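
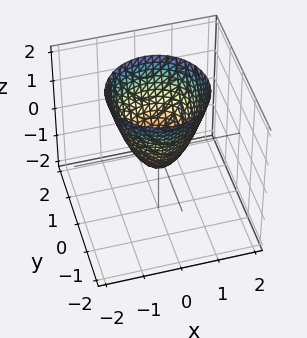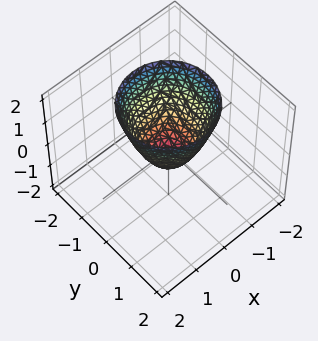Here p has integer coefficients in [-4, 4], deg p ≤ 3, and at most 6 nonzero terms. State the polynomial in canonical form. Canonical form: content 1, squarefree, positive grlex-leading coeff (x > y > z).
1. deg p = 2.
2. Symmetries: every cross-section ⟂ z is a circle, so x, y appear only via x² + y².
3. Reading off the gridlines: a circular section at z = 1 has radius exactly 1.
4. Fitting integer coefficients to these (and the overall shape) gives p.

3*x^2 + 3*y^2 - 2*z - 1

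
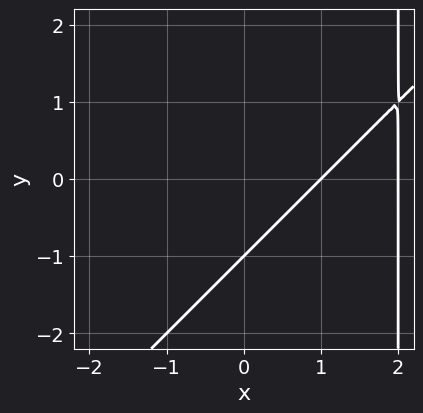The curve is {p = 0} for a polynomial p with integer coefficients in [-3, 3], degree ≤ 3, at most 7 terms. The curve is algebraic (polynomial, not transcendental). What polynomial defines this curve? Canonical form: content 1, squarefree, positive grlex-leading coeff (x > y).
x^2 - x*y - 3*x + 2*y + 2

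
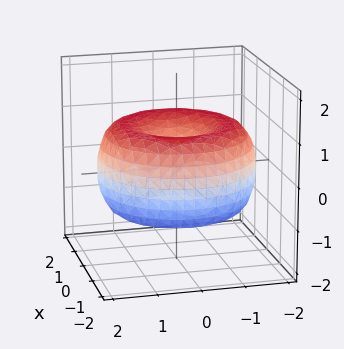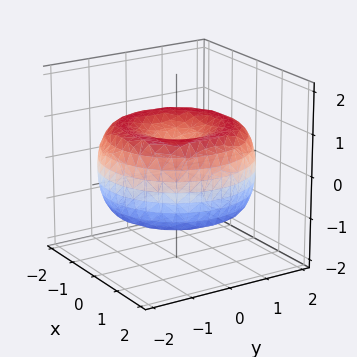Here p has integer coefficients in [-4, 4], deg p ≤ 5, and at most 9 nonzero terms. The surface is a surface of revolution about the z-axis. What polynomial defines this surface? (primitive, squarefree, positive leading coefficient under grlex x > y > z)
First, degree: the shape is more complex than any degree-3 surface, so deg p = 4.
Then, symmetry: the surface is invariant under rotation about z: p = q(x² + y², z).
Then, from the visible intercepts: a circular section at z = 0 has radius between 1 and 2.
Finally, together with the visible shape, these determine p as stated.

x^4 + 2*x^2*y^2 + y^4 - 3*x^2 - 3*y^2 + 3*z^2 - 1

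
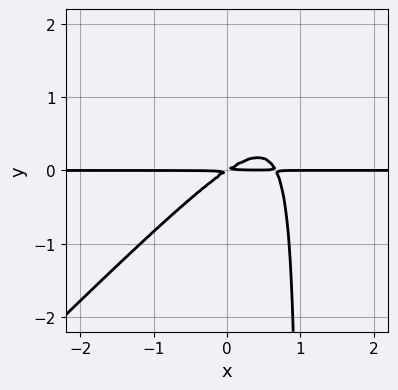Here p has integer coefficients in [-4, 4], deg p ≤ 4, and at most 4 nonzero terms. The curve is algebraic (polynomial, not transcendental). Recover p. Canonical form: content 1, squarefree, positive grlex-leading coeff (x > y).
The degree is 3 — a generic line meets the curve in up to 3 points.
Checking where it meets the axes: the visible x-axis segment lies entirely on the curve.
Together with the visible shape, these determine p as stated.

3*x^2*y - 3*x*y^2 - 2*x*y + 3*y^2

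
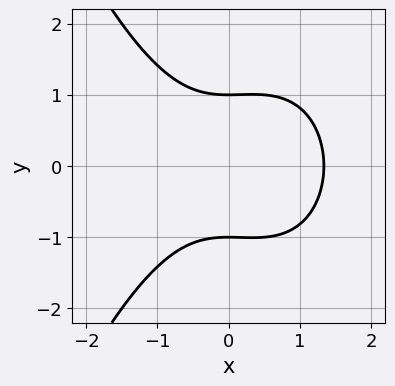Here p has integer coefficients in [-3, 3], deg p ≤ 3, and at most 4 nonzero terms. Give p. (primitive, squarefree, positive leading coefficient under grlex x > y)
2*x^3 - x^2 + 3*y^2 - 3

deg p = 3. A generic line meets the curve in up to 3 points.
Symmetries: mirror symmetry y ↦ −y ⇒ only even powers of y.
From the visible intercepts: the y-axis gridline crossings are at y ∈ {-1, 1}.
Matching integer coefficients to the picture gives p.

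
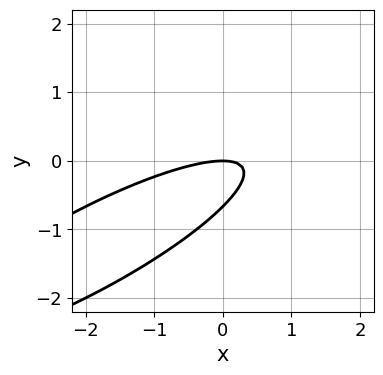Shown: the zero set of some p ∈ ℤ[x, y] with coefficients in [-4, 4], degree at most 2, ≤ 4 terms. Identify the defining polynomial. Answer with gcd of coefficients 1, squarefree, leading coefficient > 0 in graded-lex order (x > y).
(a) deg p = 2. No degree-1 curve has this shape.
(b) Reading off the gridlines: one y-axis crossing is at y = 0; it crosses the x-axis at the gridline x = 0.
(c) Together with the visible shape, these determine p as stated.

x^2 - 3*x*y + 3*y^2 + 2*y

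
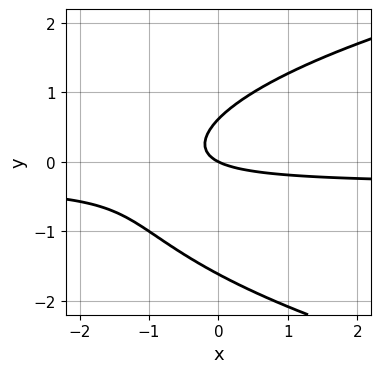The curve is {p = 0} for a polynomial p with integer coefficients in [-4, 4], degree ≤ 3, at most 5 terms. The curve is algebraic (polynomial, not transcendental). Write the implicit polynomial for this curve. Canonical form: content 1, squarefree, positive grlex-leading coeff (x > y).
The degree is 3 — a generic line meets the curve in up to 3 points.
From the visible intercepts: it meets the x-axis at x = 0 (among the integer gridlines); it meets the y-axis at y = 0 (among the integer gridlines).
Assembling these constraints gives the stated polynomial.

2*y^3 - 3*x*y + 2*y^2 - x - 2*y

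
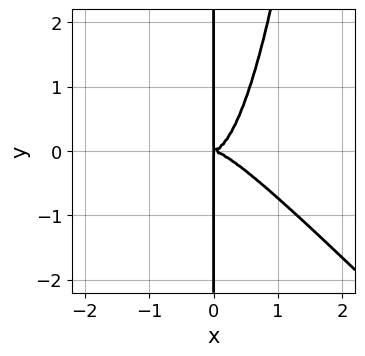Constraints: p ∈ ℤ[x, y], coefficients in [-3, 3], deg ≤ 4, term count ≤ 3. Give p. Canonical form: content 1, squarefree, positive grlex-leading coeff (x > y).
2*x^4 + 2*x^3*y - x*y^2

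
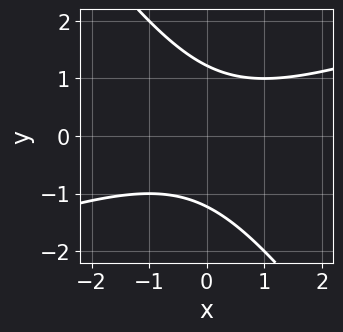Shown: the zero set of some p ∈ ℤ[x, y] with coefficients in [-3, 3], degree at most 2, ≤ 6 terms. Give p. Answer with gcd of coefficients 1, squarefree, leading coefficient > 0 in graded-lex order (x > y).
x^2 - 2*x*y - 2*y^2 + 3

(a) The degree is 2 — no degree-1 curve has this shape.
(b) Observable constraints: it misses every integer gridline on the x-axis.
(c) Assembling these constraints gives the stated polynomial.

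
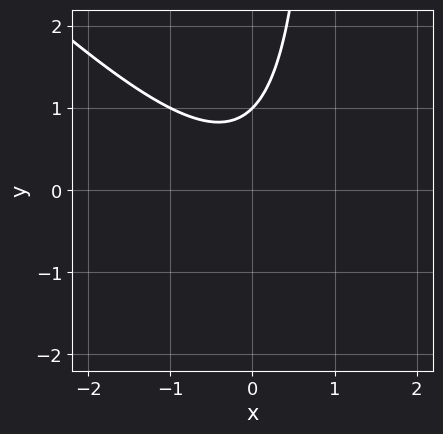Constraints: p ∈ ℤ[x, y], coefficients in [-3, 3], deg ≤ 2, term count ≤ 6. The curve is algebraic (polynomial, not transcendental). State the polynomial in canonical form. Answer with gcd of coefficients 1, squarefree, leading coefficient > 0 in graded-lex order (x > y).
The degree is 2 — the shape is more complex than any degree-1 curve.
Checking where it meets the axes: it misses every integer gridline on the x-axis; it meets the y-axis at y = 1 (among the integer gridlines).
Together with the visible shape, these determine p as stated.

x^2 + x*y - y + 1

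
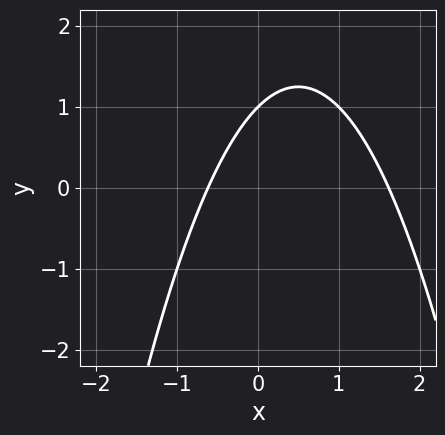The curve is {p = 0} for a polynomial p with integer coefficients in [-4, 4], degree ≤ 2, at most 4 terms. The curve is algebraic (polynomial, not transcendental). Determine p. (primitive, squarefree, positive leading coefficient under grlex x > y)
x^2 - x + y - 1

First, deg p = 2. No degree-1 curve has this shape.
Next, against the integer gridlines: it crosses the y-axis at the gridline y = 1.
Finally, assembling these constraints gives the stated polynomial.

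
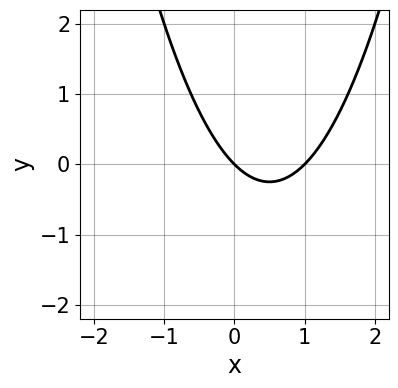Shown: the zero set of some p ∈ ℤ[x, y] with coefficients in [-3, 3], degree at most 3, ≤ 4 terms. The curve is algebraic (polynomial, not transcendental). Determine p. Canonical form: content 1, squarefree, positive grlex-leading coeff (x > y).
(a) The degree is 2 — a generic line meets the curve in up to 2 points.
(b) Observable constraints: the x-axis gridline crossings are at x ∈ {0, 1}; one y-axis crossing is at y = 0.
(c) Solving for integer coefficients yields p as stated.

x^2 - x - y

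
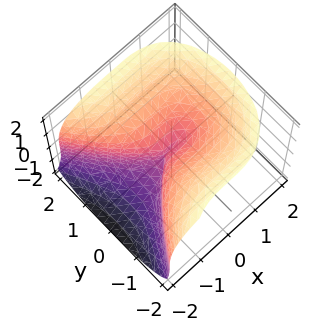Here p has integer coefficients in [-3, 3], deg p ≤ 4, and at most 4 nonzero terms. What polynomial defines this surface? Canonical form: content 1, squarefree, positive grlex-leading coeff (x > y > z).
Degree: no degree-2 surface has this shape, so deg p = 3.
Checking where it meets the axes: it meets the x-axis at x = 0 (among the integer gridlines); it meets the y-axis at y = 0 (among the integer gridlines).
Putting this together gives p.

x^3 - z^3 + 2*y^2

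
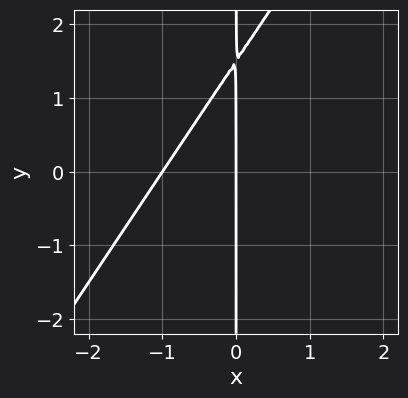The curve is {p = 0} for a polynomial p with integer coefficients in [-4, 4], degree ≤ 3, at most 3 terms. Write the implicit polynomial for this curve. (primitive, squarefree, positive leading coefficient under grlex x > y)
1. The degree is 2 — no degree-1 curve has this shape.
2. Observable constraints: among the integer gridlines, it crosses the x-axis at x ∈ {-1, 0}; the visible y-axis segment lies entirely on the curve.
3. Assembling these constraints gives the stated polynomial.

3*x^2 - 2*x*y + 3*x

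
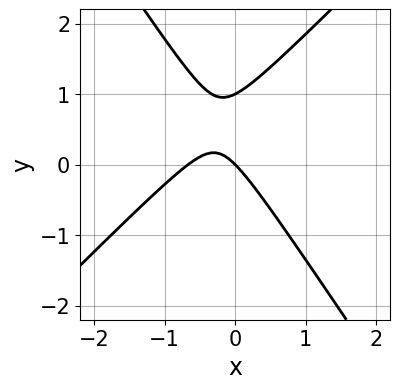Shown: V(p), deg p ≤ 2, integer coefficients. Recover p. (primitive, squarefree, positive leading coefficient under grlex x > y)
1. Degree: no degree-1 curve has this shape, so deg p = 2.
2. Observable constraints: the y-axis gridline crossings are at y ∈ {0, 1}; it meets the x-axis at x = 0 (among the integer gridlines).
3. These observations pin down the coefficients.

3*x^2 - x*y - 2*y^2 + 2*x + 2*y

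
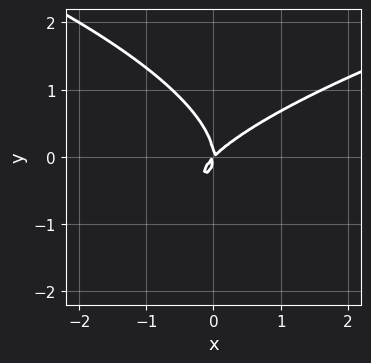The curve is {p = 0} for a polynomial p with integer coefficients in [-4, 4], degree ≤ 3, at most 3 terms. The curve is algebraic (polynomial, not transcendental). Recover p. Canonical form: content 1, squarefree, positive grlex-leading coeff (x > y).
y^3 - x^2 + x*y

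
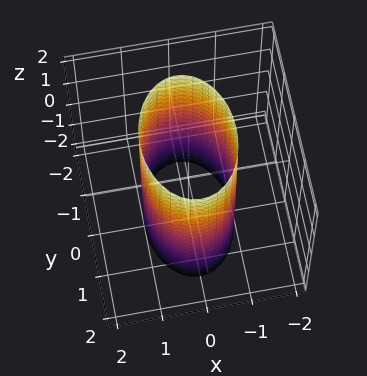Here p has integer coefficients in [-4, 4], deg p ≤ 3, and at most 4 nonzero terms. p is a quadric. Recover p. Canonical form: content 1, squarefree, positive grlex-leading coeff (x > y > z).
1. The degree is 2 — constant cross-section along one axis; a quadric.
2. Symmetries: mirror symmetry y ↦ −y ⇒ only even powers of y; mirror symmetry x ↦ −x ⇒ only even powers of x; mirror symmetry z ↦ −z ⇒ only even powers of z.
3. From the axis intercepts and sections: it misses every integer gridline on the z-axis; among the integer gridlines, it crosses the x-axis at x ∈ {-1, 1}.
4. Fitting integer coefficients to these (and the overall shape) gives p.

2*x^2 + y^2 - 2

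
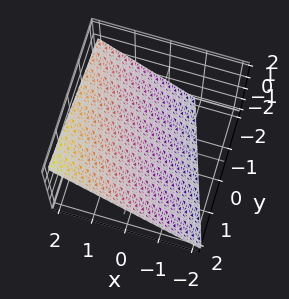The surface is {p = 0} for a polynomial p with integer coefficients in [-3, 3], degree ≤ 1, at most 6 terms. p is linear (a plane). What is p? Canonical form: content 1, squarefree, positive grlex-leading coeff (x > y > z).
3*x + y - 3*z - 2

1. deg p = 1. Every cross-section is a straight line — this is a plane.
2. Against the integer gridlines: it meets the y-axis at y = 2 (among the integer gridlines).
3. Putting this together gives p.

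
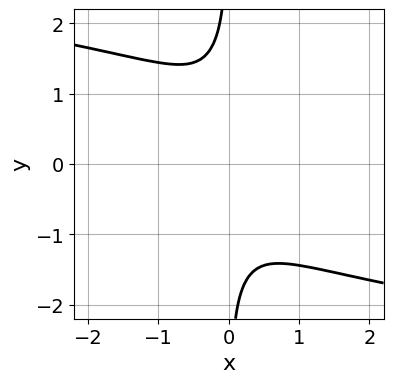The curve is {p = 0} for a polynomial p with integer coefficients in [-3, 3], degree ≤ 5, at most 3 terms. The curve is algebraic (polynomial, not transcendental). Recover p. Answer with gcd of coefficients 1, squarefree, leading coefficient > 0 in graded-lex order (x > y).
x*y^3 + 2*x^2 + 1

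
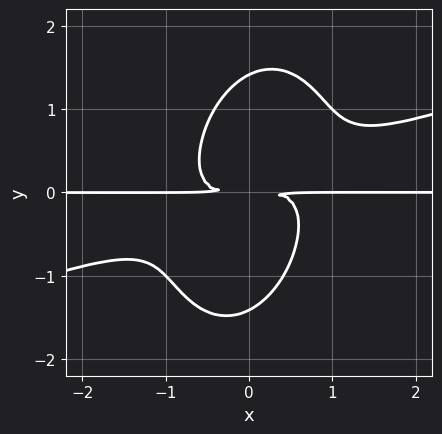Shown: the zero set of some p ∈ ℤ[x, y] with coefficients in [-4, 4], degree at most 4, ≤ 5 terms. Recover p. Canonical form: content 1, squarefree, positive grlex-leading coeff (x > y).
x^3*y - 3*x^2*y^2 + x*y^3 - y^4 + 2*y^2

(a) The degree is 4 — a generic line meets the curve in up to 4 points.
(b) Observable constraints: every point of the x-axis in the box is on the curve.
(c) The integer polynomial consistent with all of this is the stated p.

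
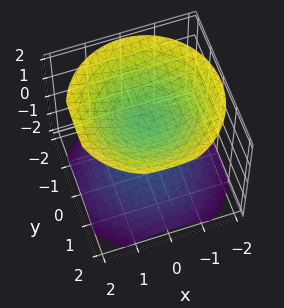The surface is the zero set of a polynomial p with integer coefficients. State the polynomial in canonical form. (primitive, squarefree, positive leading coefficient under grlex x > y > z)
2*x^2 + 2*y^2 - 3*z^2 + 3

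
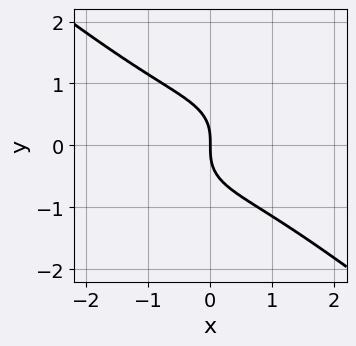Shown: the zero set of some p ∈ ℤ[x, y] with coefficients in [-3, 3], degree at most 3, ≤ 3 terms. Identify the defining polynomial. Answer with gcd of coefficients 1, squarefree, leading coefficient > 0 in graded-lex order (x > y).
First, deg p = 3.
Then, from the axis intercepts and sections: one y-axis crossing is at y = 0; it meets the x-axis at x = 0 (among the integer gridlines).
Finally, matching integer coefficients to the picture gives p.

x^3 + 2*y^3 + 2*x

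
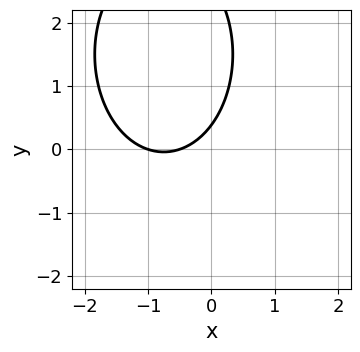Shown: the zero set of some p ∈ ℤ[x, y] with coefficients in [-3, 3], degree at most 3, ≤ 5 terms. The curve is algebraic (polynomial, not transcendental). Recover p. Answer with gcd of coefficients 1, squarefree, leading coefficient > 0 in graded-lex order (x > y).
2*x^2 + y^2 + 3*x - 3*y + 1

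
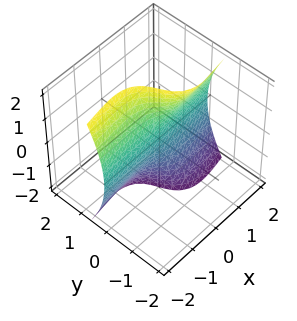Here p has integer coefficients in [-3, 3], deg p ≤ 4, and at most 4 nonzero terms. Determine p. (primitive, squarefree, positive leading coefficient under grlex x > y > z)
3*x^2*y + x*z^2 + 2*y^3 + 2*y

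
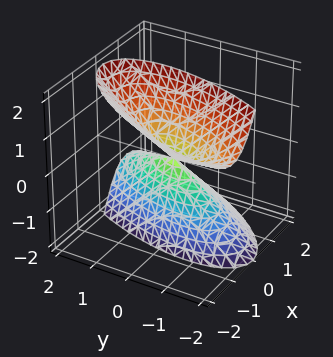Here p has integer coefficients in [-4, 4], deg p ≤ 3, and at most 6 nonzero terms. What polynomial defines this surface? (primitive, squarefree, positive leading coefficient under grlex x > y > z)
3*x^2 - 2*x*y + 2*x*z + y^2 - z^2

First, there are 2 components. They look like related sheets of one shape, so recover p as a whole.
Then, degree: the shape is more complex than any degree-1 surface, so deg p = 2.
Next, from the visible intercepts: it meets the x-axis at x = 0 (among the integer gridlines); it meets the y-axis at y = 0 (among the integer gridlines).
Finally, solving for integer coefficients yields p as stated.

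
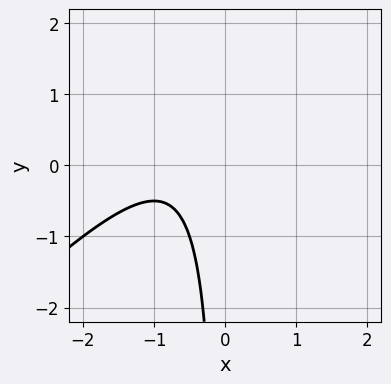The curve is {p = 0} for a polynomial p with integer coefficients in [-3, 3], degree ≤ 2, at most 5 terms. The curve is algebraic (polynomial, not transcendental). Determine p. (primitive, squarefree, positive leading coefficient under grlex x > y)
2*x^2 - 2*x*y + 3*x + 2

First, the degree is 2 — the shape is more complex than any degree-1 curve.
Next, checking where it meets the axes: the curve avoids every integer y-axis point in the box; the curve avoids every integer x-axis point in the box.
Finally, these observations pin down the coefficients.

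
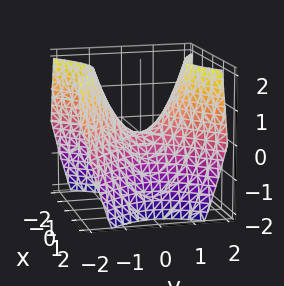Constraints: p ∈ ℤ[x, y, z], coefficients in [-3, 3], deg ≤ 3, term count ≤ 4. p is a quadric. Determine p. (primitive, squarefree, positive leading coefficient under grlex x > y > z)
x^2 - y^2 + z

First, degree: a hyperbolic paraboloid; a quadric, so deg p = 2.
Next, symmetries: the y ↦ −y reflection is a symmetry, so y appears only in even powers; it's symmetric under x → −x, forcing even powers of x.
Next, against the integer gridlines: it crosses the z-axis at the gridline z = 0; one y-axis crossing is at y = 0; one x-axis crossing is at x = 0.
Finally, matching integer coefficients to the picture gives p.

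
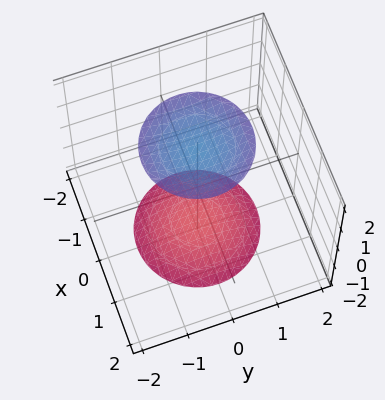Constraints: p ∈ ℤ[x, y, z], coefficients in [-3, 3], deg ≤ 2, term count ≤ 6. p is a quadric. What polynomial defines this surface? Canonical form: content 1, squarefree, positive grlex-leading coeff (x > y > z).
x^2 + y^2 - z^2 + 3

(a) The picture has 2 separate pieces. Treating them together as one polynomial.
(b) Degree: two separate bowl-shaped sheets opening away from each other; a quadric, so deg p = 2.
(c) Symmetries: it's symmetric under z → −z, forcing even powers of z; every cross-section ⟂ z is a circle, so x, y appear only via x² + y².
(d) Checking where it meets the axes: the surface avoids every integer x-axis point in the box; no y-intercept at any integer in the box; a circular section at z = -2 has radius exactly 1.
(e) Assembling these constraints gives the stated polynomial.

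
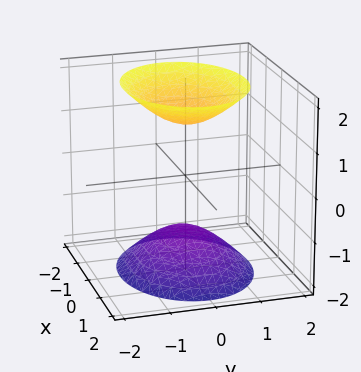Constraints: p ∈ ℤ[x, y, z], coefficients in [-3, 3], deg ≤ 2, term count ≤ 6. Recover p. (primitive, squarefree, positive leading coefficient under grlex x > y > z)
First, there are 2 components. They look like related sheets of one shape, so recover p as a whole.
Next, degree: two separate bowl-shaped sheets opening away from each other; a quadric, so deg p = 2.
Next, symmetries: it's symmetric under y → −y, forcing even powers of y; mirror symmetry x ↦ −x ⇒ only even powers of x; the z ↦ −z reflection is a symmetry, so z appears only in even powers.
Then, reading off the gridlines: it misses every integer gridline on the y-axis; it misses every integer gridline on the x-axis.
Finally, fitting integer coefficients to these (and the overall shape) gives p.

2*x^2 + 3*y^2 - 2*z^2 + 3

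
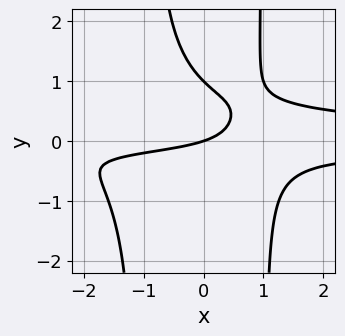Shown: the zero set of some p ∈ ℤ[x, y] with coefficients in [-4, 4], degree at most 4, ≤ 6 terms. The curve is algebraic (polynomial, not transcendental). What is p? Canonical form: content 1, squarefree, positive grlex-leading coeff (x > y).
3*x^2*y^2 - 2*x*y - 3*y^2 - x + 3*y

The degree is 4 — no degree-3 curve has this shape.
Reading off the gridlines: the y-axis gridline crossings are at y ∈ {0, 1}; it crosses the x-axis at the gridline x = 0.
These observations pin down the coefficients.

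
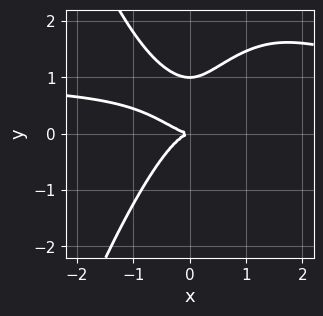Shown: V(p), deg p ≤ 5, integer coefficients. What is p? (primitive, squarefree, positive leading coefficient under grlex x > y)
(a) Degree: the shape is more complex than any degree-3 curve, so deg p = 4.
(b) From the visible intercepts: among the integer gridlines, it crosses the y-axis at y ∈ {0, 1}; one x-axis crossing is at x = 0.
(c) Solving for integer coefficients yields p as stated.

x^3*y - x^3 - x^2*y + y^3 - y^2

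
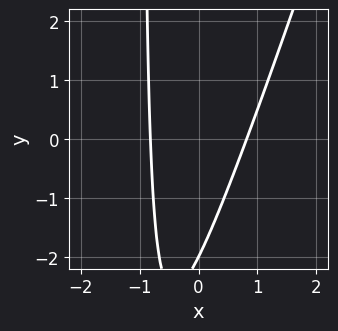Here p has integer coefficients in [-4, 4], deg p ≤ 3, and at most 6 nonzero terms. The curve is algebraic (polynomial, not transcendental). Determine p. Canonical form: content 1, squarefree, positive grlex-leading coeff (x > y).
First, degree: the shape is more complex than any degree-1 curve, so deg p = 2.
Then, against the integer gridlines: it meets the y-axis at y = -2 (among the integer gridlines).
Finally, matching integer coefficients to the picture gives p.

3*x^2 - x*y - y - 2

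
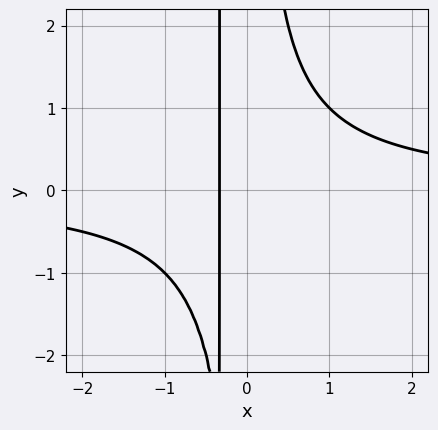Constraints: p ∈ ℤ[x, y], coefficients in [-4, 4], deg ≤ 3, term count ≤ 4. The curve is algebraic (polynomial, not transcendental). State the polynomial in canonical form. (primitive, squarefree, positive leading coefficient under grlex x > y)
3*x^2*y + x*y - 3*x - 1

(a) The degree is 3 — a generic line meets the curve in up to 3 points.
(b) From the axis intercepts and sections: the curve avoids every integer y-axis point in the box.
(c) Together with the visible shape, these determine p as stated.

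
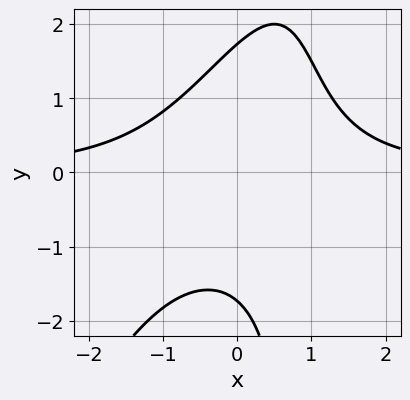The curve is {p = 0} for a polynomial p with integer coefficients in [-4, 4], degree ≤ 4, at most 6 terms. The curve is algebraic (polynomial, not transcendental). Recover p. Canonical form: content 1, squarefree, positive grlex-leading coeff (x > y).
1. deg p = 3. No degree-2 curve has this shape.
2. From the axis intercepts and sections: the curve avoids every integer x-axis point in the box.
3. Fitting integer coefficients to these (and the overall shape) gives p.

2*x^2*y - x*y^2 + y^2 - 3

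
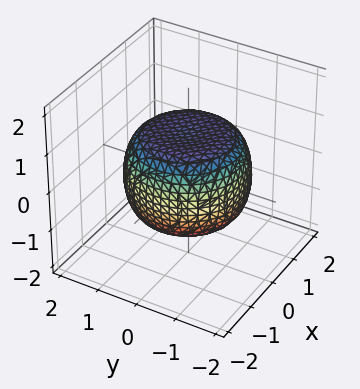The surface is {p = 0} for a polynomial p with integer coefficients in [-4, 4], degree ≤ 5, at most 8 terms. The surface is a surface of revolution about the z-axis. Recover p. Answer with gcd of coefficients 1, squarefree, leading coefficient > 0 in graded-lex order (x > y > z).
x^4 + 2*x^2*y^2 + y^4 - x^2 - y^2 + 2*z^2 - 2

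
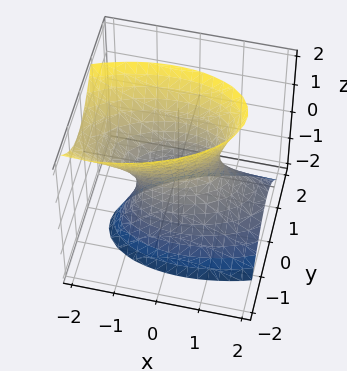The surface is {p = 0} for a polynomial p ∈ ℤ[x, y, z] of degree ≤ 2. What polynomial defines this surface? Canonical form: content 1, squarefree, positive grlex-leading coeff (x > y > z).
x^2 - x*y + x*z + 3*y^2 - z^2 - 1

(a) deg p = 2. A generic line meets the surface in up to 2 points.
(b) Observable constraints: among the integer gridlines, it crosses the x-axis at x ∈ {-1, 1}; it misses every integer gridline on the z-axis.
(c) Matching integer coefficients to the picture gives p.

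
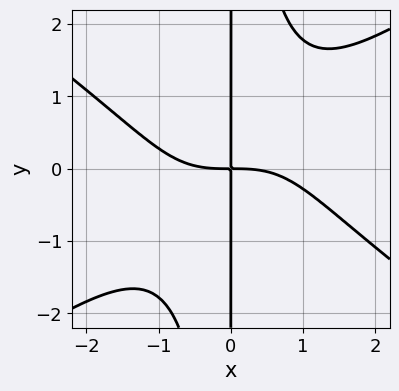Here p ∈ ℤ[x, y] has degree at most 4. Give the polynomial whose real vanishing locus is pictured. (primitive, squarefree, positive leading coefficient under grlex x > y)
x^4 - 2*x^2*y^2 + 3*x*y

(a) The degree is 4 — no degree-3 curve has this shape.
(b) Observable constraints: the visible y-axis segment lies entirely on the curve.
(c) Solving for integer coefficients yields p as stated.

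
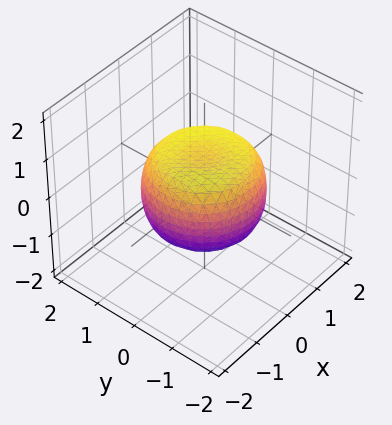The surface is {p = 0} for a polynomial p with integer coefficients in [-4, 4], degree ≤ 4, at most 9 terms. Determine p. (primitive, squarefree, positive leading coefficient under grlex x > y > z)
2*x^4 + 4*x^2*y^2 + 2*y^4 - 2*x^2 - 2*y^2 + 3*z^2 - 2

(a) Degree: no degree-3 surface has this shape, so deg p = 4.
(b) Symmetries: rotational symmetry about the z-axis ⇒ p depends on x, y only through x² + y².
(c) From the visible intercepts: a circular section at z = 0 has radius between 1 and 2.
(d) Assembling these constraints gives the stated polynomial.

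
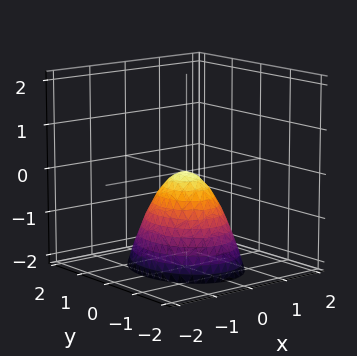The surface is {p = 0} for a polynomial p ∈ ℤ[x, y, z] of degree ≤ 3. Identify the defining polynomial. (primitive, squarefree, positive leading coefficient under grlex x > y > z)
3*x^2 + 2*y^2 + 2*z

1. deg p = 2.
2. Symmetries: mirror symmetry y ↦ −y ⇒ only even powers of y; the x ↦ −x reflection is a symmetry, so x appears only in even powers.
3. Reading off the gridlines: it meets the x-axis at x = 0 (among the integer gridlines); one y-axis crossing is at y = 0; one z-axis crossing is at z = 0.
4. Putting this together gives p.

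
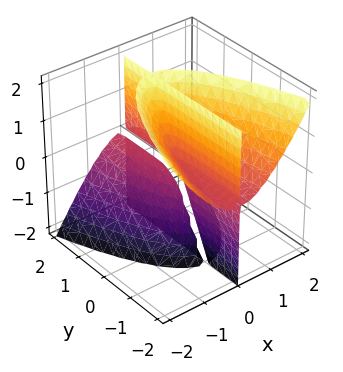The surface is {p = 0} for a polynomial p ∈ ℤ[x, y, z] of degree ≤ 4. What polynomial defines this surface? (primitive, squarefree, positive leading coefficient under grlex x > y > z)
3*x^3 + 2*x*y*z - x*z^2

First, I count 3 distinct pieces. Treating them together as one polynomial.
Then, degree: a generic line meets the surface in up to 3 points, so deg p = 3.
Then, from the axis intercepts and sections: it meets the x-axis at x = 0 (among the integer gridlines); the visible y-axis segment lies entirely on the surface; every point of the z-axis in the box is on the surface.
Finally, fitting integer coefficients to these (and the overall shape) gives p.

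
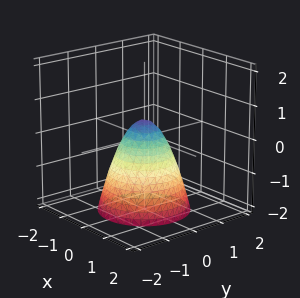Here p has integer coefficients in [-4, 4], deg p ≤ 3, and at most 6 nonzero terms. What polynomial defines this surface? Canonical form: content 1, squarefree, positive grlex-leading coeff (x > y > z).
3*x^2 + 3*y^2 + 2*z - 1

deg p = 2. The shape is more complex than any degree-1 surface.
Symmetries: the surface is invariant under rotation about z: p = q(x² + y², z).
Against the integer gridlines: a circular section at z = 0 has radius between 0 and 1.
These observations pin down the coefficients.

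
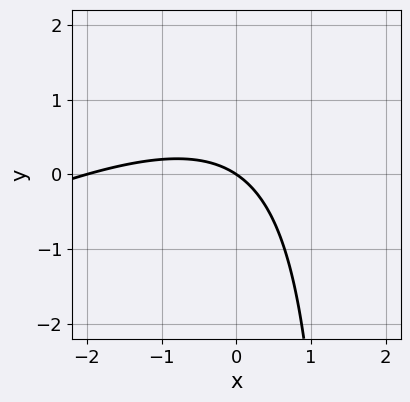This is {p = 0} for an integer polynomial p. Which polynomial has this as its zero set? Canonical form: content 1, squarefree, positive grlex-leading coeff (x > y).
x^2 - 2*x*y + 2*x + 3*y

Degree: the shape is more complex than any degree-1 curve, so deg p = 2.
Observable constraints: it crosses the y-axis at the gridline y = 0; the x-axis gridline crossings are at x ∈ {-2, 0}.
Together with the visible shape, these determine p as stated.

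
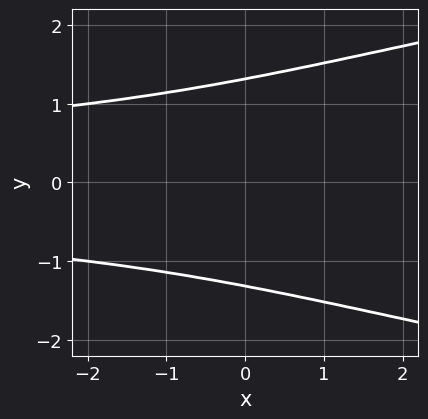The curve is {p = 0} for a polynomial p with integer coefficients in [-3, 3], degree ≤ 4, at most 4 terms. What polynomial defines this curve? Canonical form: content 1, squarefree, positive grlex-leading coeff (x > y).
y^4 - x*y^2 - 3

deg p = 4.
Symmetries: mirror symmetry y ↦ −y ⇒ only even powers of y.
Against the integer gridlines: it misses every integer gridline on the x-axis.
Together with the visible shape, these determine p as stated.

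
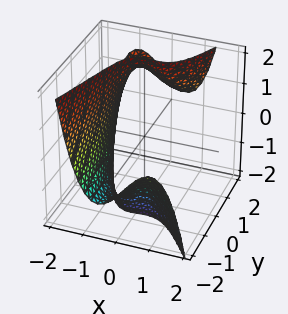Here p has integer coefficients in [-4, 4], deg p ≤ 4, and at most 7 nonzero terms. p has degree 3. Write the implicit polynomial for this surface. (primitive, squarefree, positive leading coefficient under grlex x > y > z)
(a) Degree: a generic line meets the surface in up to 3 points, so deg p = 3.
(b) From the axis intercepts and sections: the surface avoids every integer y-axis point in the box; it meets the x-axis at x = -1 (among the integer gridlines).
(c) These observations pin down the coefficients.

3*x^3 + x^2*y - x*y^2 - 2*y*z + 3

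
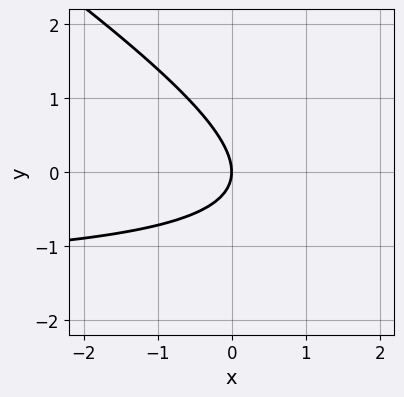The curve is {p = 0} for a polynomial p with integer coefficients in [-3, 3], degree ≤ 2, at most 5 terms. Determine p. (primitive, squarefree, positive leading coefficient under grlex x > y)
2*x*y + 3*y^2 + 3*x

First, deg p = 2.
Then, observable constraints: it crosses the y-axis at the gridline y = 0; it crosses the x-axis at the gridline x = 0.
Finally, the integer polynomial consistent with all of this is the stated p.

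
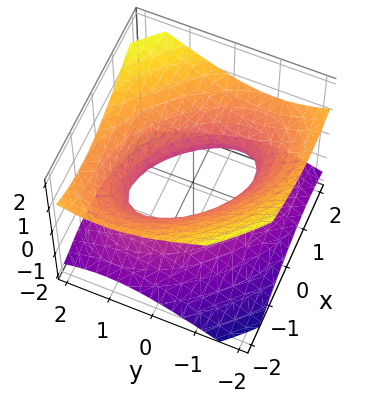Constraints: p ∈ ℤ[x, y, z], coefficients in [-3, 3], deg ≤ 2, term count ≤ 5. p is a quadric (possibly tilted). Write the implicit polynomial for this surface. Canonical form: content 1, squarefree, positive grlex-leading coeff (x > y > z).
(a) Degree: the shape is more complex than any degree-1 surface, so deg p = 2.
(b) From the axis intercepts and sections: the x-axis gridline crossings are at x ∈ {-1, 1}; the y-axis gridline crossings are at y ∈ {-1, 1}.
(c) These observations pin down the coefficients.

x^2 + x*y + y^2 - 2*z^2 - 1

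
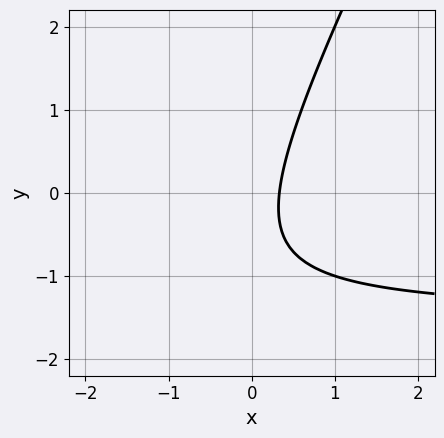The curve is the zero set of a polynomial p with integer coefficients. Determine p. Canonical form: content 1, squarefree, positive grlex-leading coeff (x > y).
1. The degree is 2 — no degree-1 curve has this shape.
2. From the axis intercepts and sections: no y-intercept at any integer in the box.
3. Together with the visible shape, these determine p as stated.

2*x*y - y^2 + 3*x - y - 1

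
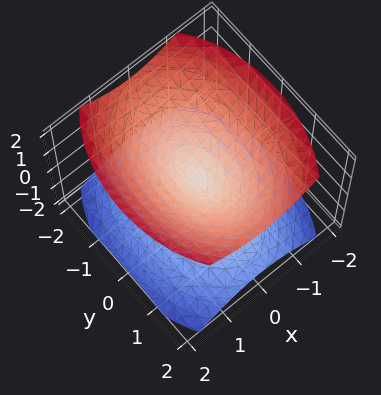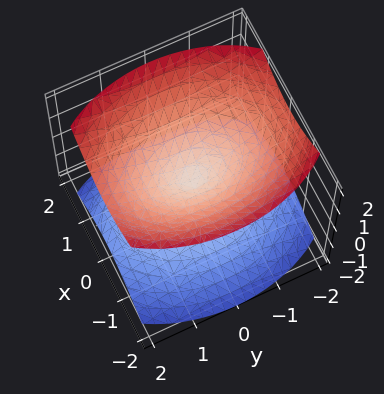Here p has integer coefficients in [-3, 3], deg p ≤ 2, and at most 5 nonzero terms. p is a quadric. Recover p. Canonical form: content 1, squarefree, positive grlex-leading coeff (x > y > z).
1. I count 2 distinct pieces.
2. The degree is 2 — a double cone through the origin; a quadric.
3. Symmetries: mirror symmetry y ↦ −y ⇒ only even powers of y; the x ↦ −x reflection is a symmetry, so x appears only in even powers; mirror symmetry z ↦ −z ⇒ only even powers of z.
4. Observable constraints: it crosses the x-axis at the gridline x = 0; it crosses the y-axis at the gridline y = 0; one z-axis crossing is at z = 0.
5. Putting this together gives p.

2*x^2 + y^2 - 2*z^2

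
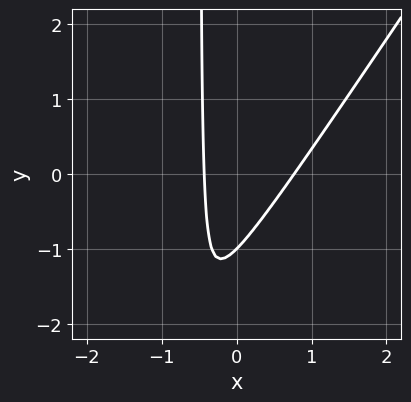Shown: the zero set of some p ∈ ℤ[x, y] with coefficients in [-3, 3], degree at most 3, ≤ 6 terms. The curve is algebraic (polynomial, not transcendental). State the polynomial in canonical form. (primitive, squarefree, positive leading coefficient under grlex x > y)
3*x^2 - 2*x*y - x - y - 1

Degree: no degree-1 curve has this shape, so deg p = 2.
Observable constraints: it crosses the y-axis at the gridline y = -1.
Fitting integer coefficients to these (and the overall shape) gives p.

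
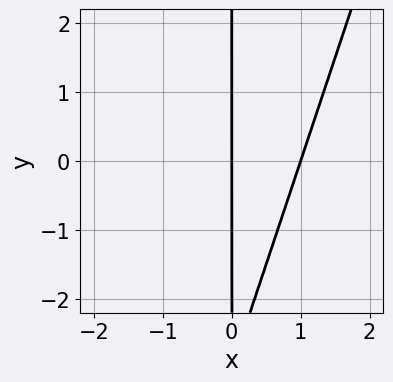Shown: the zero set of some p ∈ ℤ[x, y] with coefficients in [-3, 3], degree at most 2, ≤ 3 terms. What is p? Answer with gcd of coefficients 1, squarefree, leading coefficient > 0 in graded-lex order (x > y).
3*x^2 - x*y - 3*x

First, the degree is 2 — no degree-1 curve has this shape.
Then, observable constraints: among the integer gridlines, it crosses the x-axis at x ∈ {0, 1}; every point of the y-axis in the box is on the curve.
Finally, these observations pin down the coefficients.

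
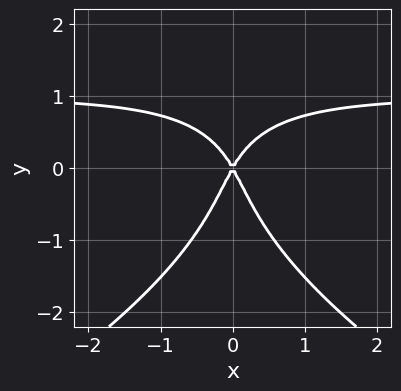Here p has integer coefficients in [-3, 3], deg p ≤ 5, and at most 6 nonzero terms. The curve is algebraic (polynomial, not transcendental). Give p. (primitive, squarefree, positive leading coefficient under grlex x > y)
Degree: a generic line meets the curve in up to 4 points, so deg p = 4.
Symmetries: it's symmetric under x → −x, forcing even powers of x.
Checking where it meets the axes: it meets the y-axis at y = 0 (among the integer gridlines); it meets the x-axis at x = 0 (among the integer gridlines).
Putting this together gives p.

y^4 + 3*x^2*y - 3*x^2 + y^2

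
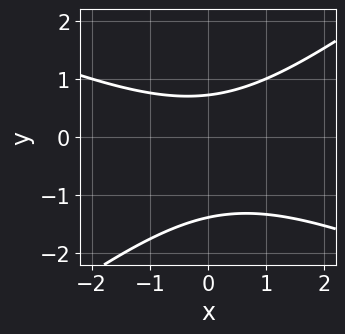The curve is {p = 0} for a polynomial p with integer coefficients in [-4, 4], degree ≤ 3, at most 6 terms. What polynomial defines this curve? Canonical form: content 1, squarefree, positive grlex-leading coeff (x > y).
x^2 + x*y - 3*y^2 - 2*y + 3

Degree: no degree-1 curve has this shape, so deg p = 2.
Checking where it meets the axes: it misses every integer gridline on the x-axis.
Together with the visible shape, these determine p as stated.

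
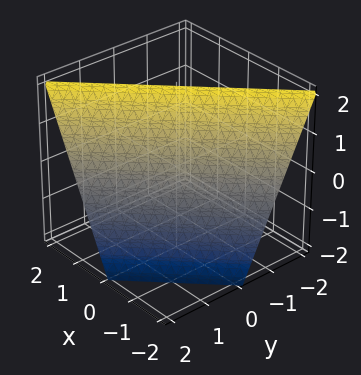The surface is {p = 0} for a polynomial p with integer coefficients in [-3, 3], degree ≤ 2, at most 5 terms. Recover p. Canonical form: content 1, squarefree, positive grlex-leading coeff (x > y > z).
(a) Degree: every cross-section is a straight line — this is a plane, so deg p = 1.
(b) Observable constraints: it meets the y-axis at y = 1 (among the integer gridlines); one x-axis crossing is at x = -1; it meets the z-axis at z = 2 (among the integer gridlines).
(c) Together with the visible shape, these determine p as stated.

2*x - 2*y - z + 2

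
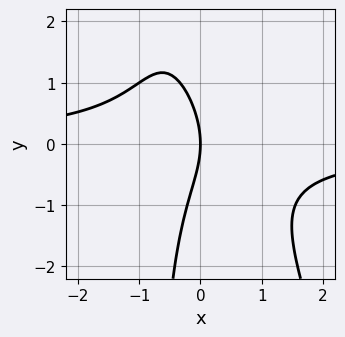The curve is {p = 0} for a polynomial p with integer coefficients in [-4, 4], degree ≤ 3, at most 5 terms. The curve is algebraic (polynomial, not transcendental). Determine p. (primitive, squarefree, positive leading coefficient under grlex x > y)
First, degree: a generic line meets the curve in up to 3 points, so deg p = 3.
Next, from the axis intercepts and sections: it crosses the y-axis at the gridline y = 0; one x-axis crossing is at x = 0.
Finally, fitting integer coefficients to these (and the overall shape) gives p.

3*x^2*y + x*y^2 + y^2 + 3*x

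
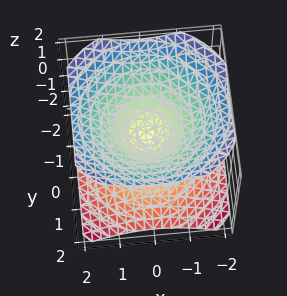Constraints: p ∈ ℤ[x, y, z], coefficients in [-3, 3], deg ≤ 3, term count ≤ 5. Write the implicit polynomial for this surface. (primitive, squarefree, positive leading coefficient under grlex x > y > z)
2*x^2 + 2*y^2 - 3*z^2

First, the picture has 2 separate pieces. They look like related sheets of one shape, so recover p as a whole.
Then, degree: a double cone through the origin; a quadric, so deg p = 2.
Then, by symmetry, every cross-section ⟂ z is a circle, so x, y appear only via x² + y²; the z ↦ −z reflection is a symmetry, so z appears only in even powers.
Next, checking where it meets the axes: a circular section at z = 1 has radius between 1 and 2; one z-axis crossing is at z = 0; it crosses the x-axis at the gridline x = 0; one y-axis crossing is at y = 0.
Finally, matching integer coefficients to the picture gives p.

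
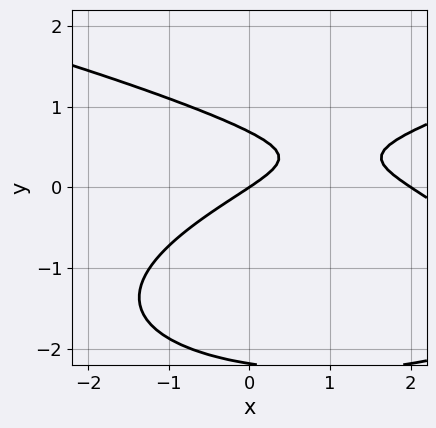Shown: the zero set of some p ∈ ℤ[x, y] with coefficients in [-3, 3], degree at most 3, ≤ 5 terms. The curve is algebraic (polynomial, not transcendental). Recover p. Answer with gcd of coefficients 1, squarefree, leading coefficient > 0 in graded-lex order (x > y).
(a) deg p = 3. No degree-2 curve has this shape.
(b) Observable constraints: it meets the y-axis at y = 0 (among the integer gridlines); among the integer gridlines, it crosses the x-axis at x ∈ {0, 2}.
(c) Fitting integer coefficients to these (and the overall shape) gives p.

2*y^3 - x^2 + 3*y^2 + 2*x - 3*y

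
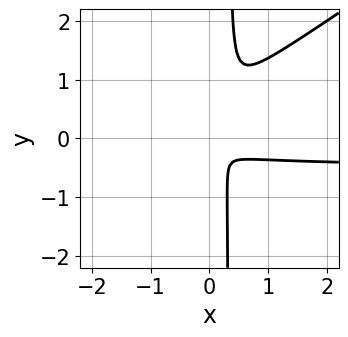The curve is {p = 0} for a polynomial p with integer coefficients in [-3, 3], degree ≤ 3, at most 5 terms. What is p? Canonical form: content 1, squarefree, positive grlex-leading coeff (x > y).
1. The degree is 3 — a generic line meets the curve in up to 3 points.
2. Putting this together gives p.

2*x^2*y - 3*x*y^2 + x^2 + y^2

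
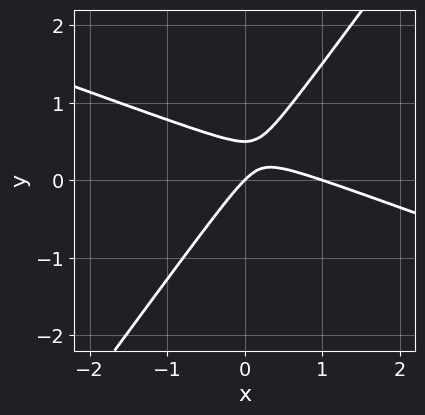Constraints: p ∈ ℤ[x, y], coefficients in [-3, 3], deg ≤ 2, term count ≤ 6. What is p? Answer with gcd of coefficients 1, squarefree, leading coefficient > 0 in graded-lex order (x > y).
1. deg p = 2. No degree-1 curve has this shape.
2. Checking where it meets the axes: it meets the y-axis at y = 0 (among the integer gridlines); among the integer gridlines, it crosses the x-axis at x ∈ {0, 1}.
3. Together with the visible shape, these determine p as stated.

x^2 + 2*x*y - 2*y^2 - x + y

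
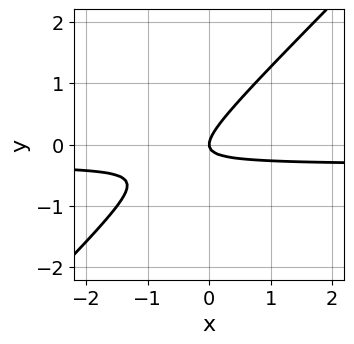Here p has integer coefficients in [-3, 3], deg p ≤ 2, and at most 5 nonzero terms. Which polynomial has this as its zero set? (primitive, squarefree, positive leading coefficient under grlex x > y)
3*x*y - 3*y^2 + x

1. The degree is 2 — a generic line meets the curve in up to 2 points.
2. Checking where it meets the axes: one y-axis crossing is at y = 0; one x-axis crossing is at x = 0.
3. Together with the visible shape, these determine p as stated.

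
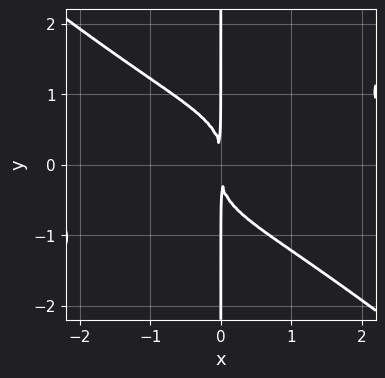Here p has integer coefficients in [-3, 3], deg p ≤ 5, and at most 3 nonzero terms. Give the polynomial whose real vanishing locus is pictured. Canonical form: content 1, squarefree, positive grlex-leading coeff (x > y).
First, deg p = 4. The shape is more complex than any degree-3 curve.
Next, against the integer gridlines: the visible y-axis segment lies entirely on the curve.
Finally, assembling these constraints gives the stated polynomial.

2*x^3*y - 3*x*y^3 - 3*x^2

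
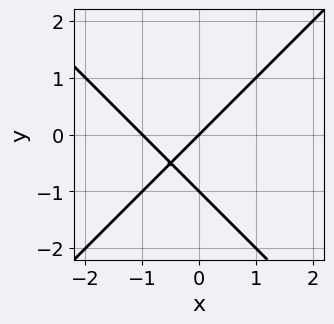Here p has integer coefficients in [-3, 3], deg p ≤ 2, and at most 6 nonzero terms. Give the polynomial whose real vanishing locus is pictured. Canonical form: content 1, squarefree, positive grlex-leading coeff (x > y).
Degree: no degree-1 curve has this shape, so deg p = 2.
From the visible intercepts: among the integer gridlines, it crosses the x-axis at x ∈ {-1, 0}; the y-axis gridline crossings are at y ∈ {-1, 0}.
Putting this together gives p.

x^2 - y^2 + x - y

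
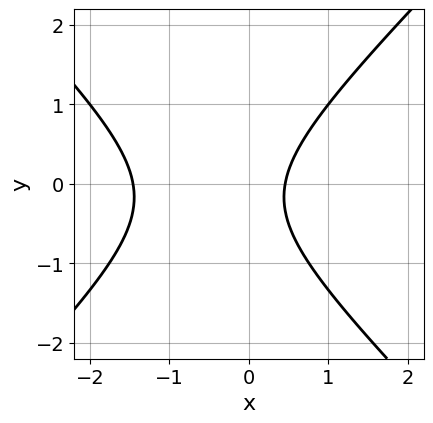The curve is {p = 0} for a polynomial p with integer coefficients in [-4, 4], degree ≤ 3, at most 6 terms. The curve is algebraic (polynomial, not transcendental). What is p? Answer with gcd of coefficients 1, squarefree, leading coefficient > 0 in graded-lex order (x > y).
3*x^2 - 3*y^2 + 3*x - y - 2

First, the degree is 2 — a generic line meets the curve in up to 2 points.
Next, from the axis intercepts and sections: it misses every integer gridline on the y-axis.
Finally, matching integer coefficients to the picture gives p.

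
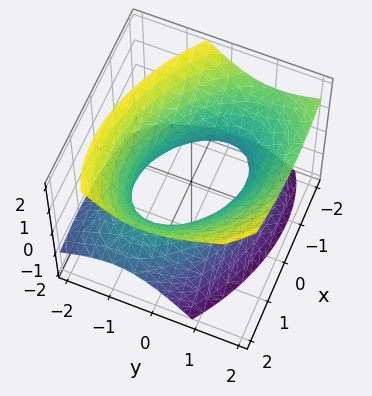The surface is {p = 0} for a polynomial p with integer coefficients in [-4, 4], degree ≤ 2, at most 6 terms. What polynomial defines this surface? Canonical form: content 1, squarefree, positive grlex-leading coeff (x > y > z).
2*x^2 + 2*x*y + 3*y^2 - 2*y*z - 3*z^2 - 3

First, degree: the shape is more complex than any degree-1 surface, so deg p = 2.
Next, from the visible intercepts: among the integer gridlines, it crosses the y-axis at y ∈ {-1, 1}; it misses every integer gridline on the z-axis.
Finally, assembling these constraints gives the stated polynomial.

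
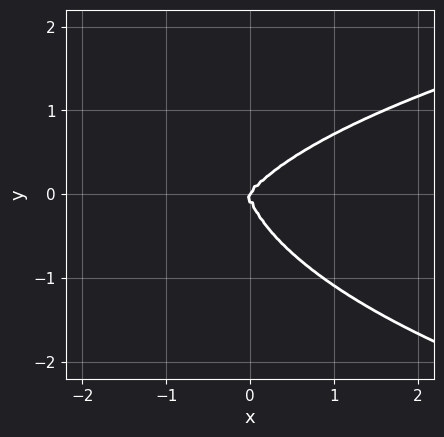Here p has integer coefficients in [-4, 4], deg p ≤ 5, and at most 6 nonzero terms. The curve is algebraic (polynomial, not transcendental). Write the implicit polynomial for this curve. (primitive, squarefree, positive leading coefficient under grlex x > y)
First, deg p = 4.
Then, observable constraints: it meets the y-axis at y = 0 (among the integer gridlines); it crosses the x-axis at the gridline x = 0.
Finally, solving for integer coefficients yields p as stated.

2*x^2*y^2 + 2*y^4 - 3*x^3 + 2*x^2*y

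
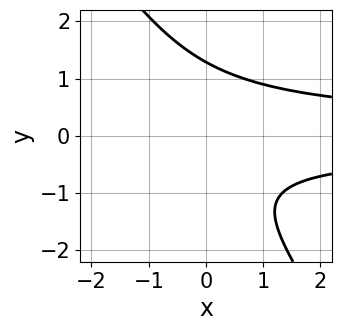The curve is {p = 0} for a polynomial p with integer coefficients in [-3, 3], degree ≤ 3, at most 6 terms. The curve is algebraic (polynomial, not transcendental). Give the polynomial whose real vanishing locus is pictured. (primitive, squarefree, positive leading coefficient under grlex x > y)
3*x*y^2 + 2*y^3 - y - 3

First, the degree is 3 — a generic line meets the curve in up to 3 points.
Then, from the visible intercepts: it misses every integer gridline on the x-axis.
Finally, together with the visible shape, these determine p as stated.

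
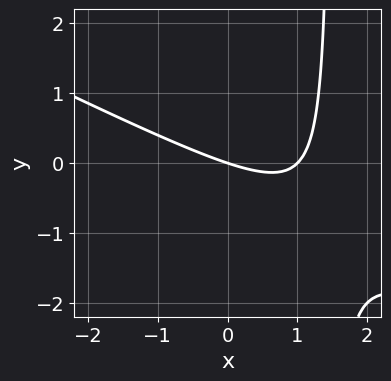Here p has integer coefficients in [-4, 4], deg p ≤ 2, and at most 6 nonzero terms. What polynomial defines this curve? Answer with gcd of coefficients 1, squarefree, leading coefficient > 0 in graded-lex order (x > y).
First, the degree is 2 — no degree-1 curve has this shape.
Then, from the visible intercepts: among the integer gridlines, it crosses the x-axis at x ∈ {0, 1}; it meets the y-axis at y = 0 (among the integer gridlines).
Finally, fitting integer coefficients to these (and the overall shape) gives p.

x^2 + 2*x*y - x - 3*y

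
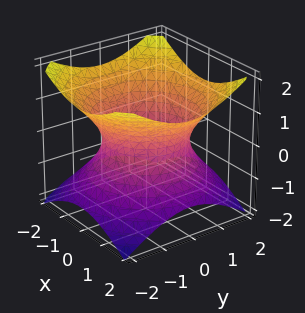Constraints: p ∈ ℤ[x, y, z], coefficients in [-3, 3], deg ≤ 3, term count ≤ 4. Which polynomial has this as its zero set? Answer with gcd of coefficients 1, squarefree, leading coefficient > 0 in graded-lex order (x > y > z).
1. Degree: one connected sheet with a waist; a quadric, so deg p = 2.
2. Symmetries: it's symmetric under z → −z, forcing even powers of z; rotational symmetry about the z-axis ⇒ p depends on x, y only through x² + y².
3. Observable constraints: no z-intercept at any integer in the box; a circular section at z = -1 has radius between 1 and 2.
4. Putting this together gives p.

2*x^2 + 2*y^2 - 3*z^2 - 3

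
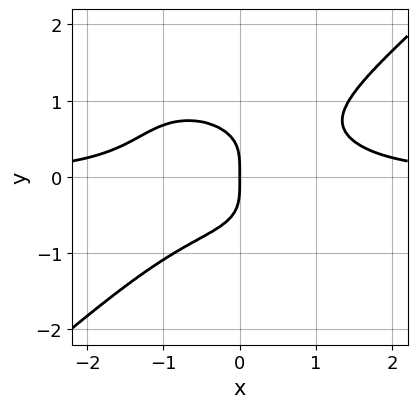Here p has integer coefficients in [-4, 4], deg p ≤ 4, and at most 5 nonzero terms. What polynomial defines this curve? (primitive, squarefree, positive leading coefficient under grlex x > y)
The degree is 4 — a generic line meets the curve in up to 4 points.
Checking where it meets the axes: it crosses the x-axis at the gridline x = 0; it meets the y-axis at y = 0 (among the integer gridlines).
Matching integer coefficients to the picture gives p.

2*x^3*y - 3*y^4 - 2*x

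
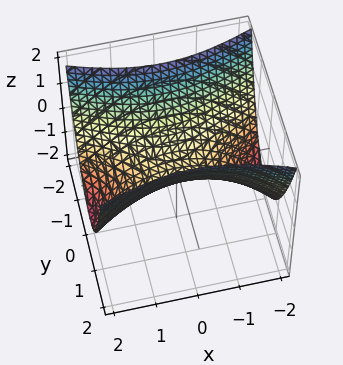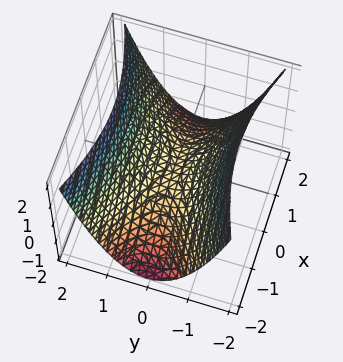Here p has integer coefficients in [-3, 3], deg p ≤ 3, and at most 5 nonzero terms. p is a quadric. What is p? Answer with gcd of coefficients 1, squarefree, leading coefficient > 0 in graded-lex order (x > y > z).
The degree is 2 — a saddle surface; a quadric.
Symmetries: it's symmetric under x → −x, forcing even powers of x; mirror symmetry y ↦ −y ⇒ only even powers of y.
Reading off the gridlines: one z-axis crossing is at z = 0; one y-axis crossing is at y = 0; it meets the x-axis at x = 0 (among the integer gridlines).
Assembling these constraints gives the stated polynomial.

x^2 - 3*y^2 + 3*z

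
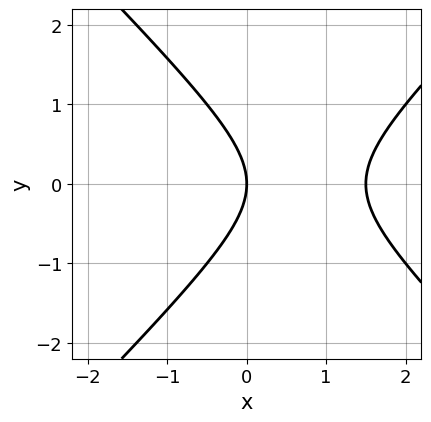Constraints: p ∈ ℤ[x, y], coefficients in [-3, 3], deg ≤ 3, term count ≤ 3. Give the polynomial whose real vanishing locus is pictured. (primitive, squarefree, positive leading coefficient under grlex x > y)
2*x^2 - 2*y^2 - 3*x

1. Degree: a generic line meets the curve in up to 2 points, so deg p = 2.
2. Symmetries: it's symmetric under y → −y, forcing even powers of y.
3. Against the integer gridlines: it meets the y-axis at y = 0 (among the integer gridlines); it crosses the x-axis at the gridline x = 0.
4. Putting this together gives p.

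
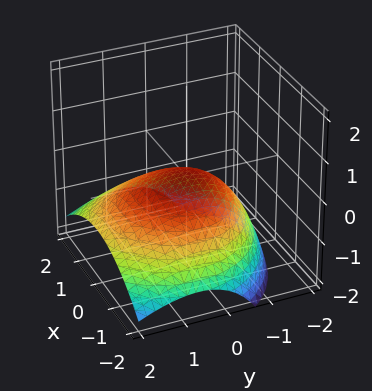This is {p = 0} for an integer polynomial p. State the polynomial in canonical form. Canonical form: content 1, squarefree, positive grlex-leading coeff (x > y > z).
x^2 + y^2 + y*z + 3*z

The degree is 2 — no degree-1 surface has this shape.
Against the integer gridlines: it meets the x-axis at x = 0 (among the integer gridlines); one y-axis crossing is at y = 0.
Assembling these constraints gives the stated polynomial.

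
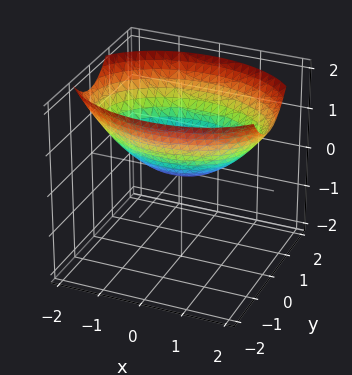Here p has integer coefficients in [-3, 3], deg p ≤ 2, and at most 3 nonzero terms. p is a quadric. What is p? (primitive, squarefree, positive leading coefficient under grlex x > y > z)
(a) The degree is 2 — a paraboloid; a quadric.
(b) Symmetries: mirror symmetry y ↦ −y ⇒ only even powers of y; the x ↦ −x reflection is a symmetry, so x appears only in even powers.
(c) From the visible intercepts: it meets the x-axis at x = 0 (among the integer gridlines); one z-axis crossing is at z = 0; it meets the y-axis at y = 0 (among the integer gridlines).
(d) Solving for integer coefficients yields p as stated.

x^2 + 2*y^2 - 3*z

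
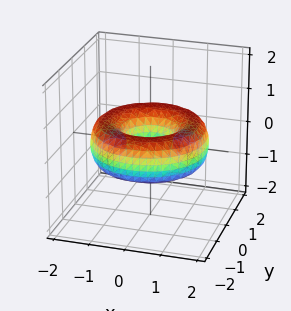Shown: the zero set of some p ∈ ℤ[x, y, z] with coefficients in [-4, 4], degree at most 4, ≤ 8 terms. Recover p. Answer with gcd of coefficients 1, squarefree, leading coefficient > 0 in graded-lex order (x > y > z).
The degree is 4 — the shape is more complex than any degree-3 surface.
By symmetry, the surface is invariant under rotation about z: p = q(x² + y², z).
Reading off the gridlines: a circular section at z = 0 has radius between 0 and 1; the surface avoids every integer z-axis point in the box.
Putting this together gives p.

x^4 + 2*x^2*y^2 + y^4 - 3*x^2 - 3*y^2 + 3*z^2 + 1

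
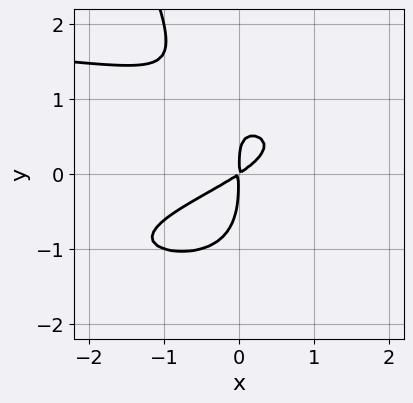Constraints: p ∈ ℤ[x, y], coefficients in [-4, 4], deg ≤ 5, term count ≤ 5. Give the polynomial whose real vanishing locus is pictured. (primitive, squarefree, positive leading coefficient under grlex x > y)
1. The degree is 4 — no degree-3 curve has this shape.
2. The integer polynomial consistent with all of this is the stated p.

2*x*y^3 + y^4 + 2*x*y^2 + 2*x^2 - 3*x*y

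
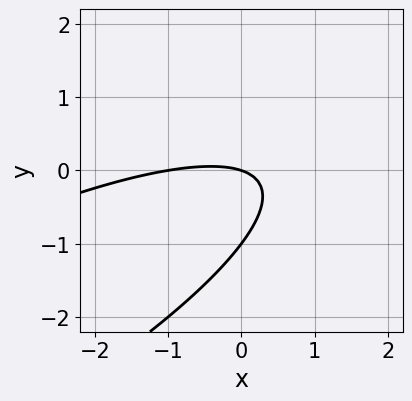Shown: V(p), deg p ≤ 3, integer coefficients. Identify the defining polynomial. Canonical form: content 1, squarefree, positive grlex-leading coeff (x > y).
First, degree: no degree-1 curve has this shape, so deg p = 2.
Then, against the integer gridlines: the y-axis gridline crossings are at y ∈ {-1, 0}; the x-axis gridline crossings are at x ∈ {-1, 0}.
Finally, together with the visible shape, these determine p as stated.

x^2 - 3*x*y + 3*y^2 + x + 3*y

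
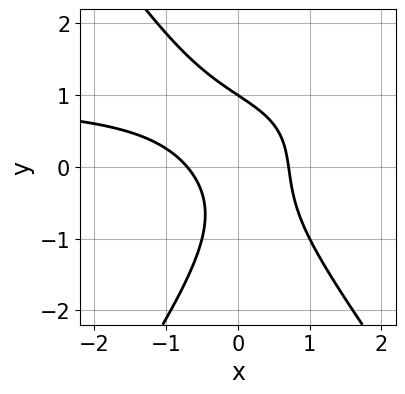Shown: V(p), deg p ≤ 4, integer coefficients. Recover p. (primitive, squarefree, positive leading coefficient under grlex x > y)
2*x^2*y - y^3 - 2*x^2 - 2*x*y + 1

(a) The degree is 3 — a generic line meets the curve in up to 3 points.
(b) From the axis intercepts and sections: it meets the y-axis at y = 1 (among the integer gridlines).
(c) The integer polynomial consistent with all of this is the stated p.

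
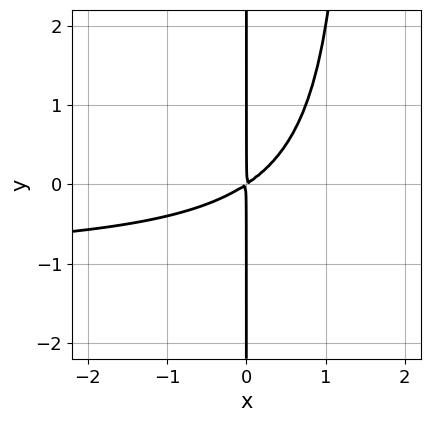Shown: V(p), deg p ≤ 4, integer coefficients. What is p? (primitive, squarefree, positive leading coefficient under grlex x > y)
1. The degree is 3 — the shape is more complex than any degree-2 curve.
2. From the visible intercepts: every point of the y-axis in the box is on the curve.
3. Together with the visible shape, these determine p as stated.

2*x^2*y + 2*x^2 - 3*x*y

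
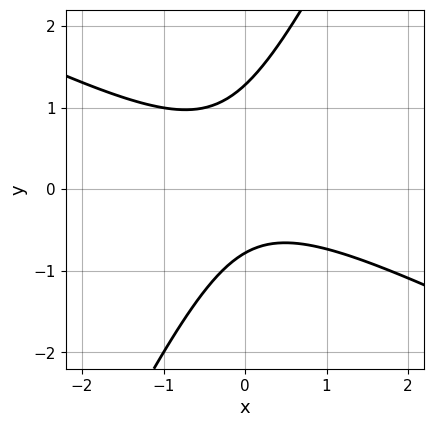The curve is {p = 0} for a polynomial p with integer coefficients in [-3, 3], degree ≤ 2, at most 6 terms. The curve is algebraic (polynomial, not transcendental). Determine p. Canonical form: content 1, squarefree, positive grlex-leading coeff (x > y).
1. Degree: a generic line meets the curve in up to 2 points, so deg p = 2.
2. From the visible intercepts: no x-intercept at any integer in the box.
3. These observations pin down the coefficients.

2*x^2 + 3*x*y - 2*y^2 + y + 2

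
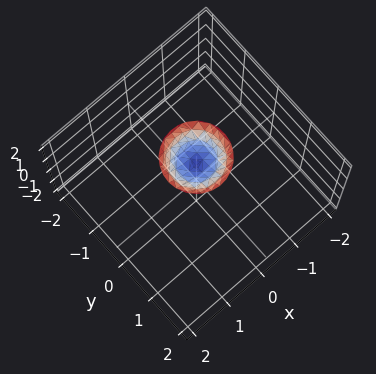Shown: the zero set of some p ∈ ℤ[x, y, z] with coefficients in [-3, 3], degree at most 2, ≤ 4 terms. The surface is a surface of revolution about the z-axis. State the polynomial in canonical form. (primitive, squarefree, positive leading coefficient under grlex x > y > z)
1. deg p = 2. A generic line meets the surface in up to 2 points.
2. Symmetries: the z-axis is an axis of rotation, so x and y enter only as x² + y².
3. Checking where it meets the axes: a circular section at z = 2 has radius between 0 and 1; no y-intercept at any integer in the box.
4. Fitting integer coefficients to these (and the overall shape) gives p.

2*x^2 + 2*y^2 - 2*z + 3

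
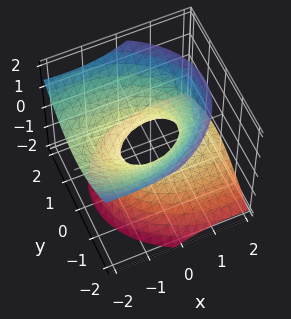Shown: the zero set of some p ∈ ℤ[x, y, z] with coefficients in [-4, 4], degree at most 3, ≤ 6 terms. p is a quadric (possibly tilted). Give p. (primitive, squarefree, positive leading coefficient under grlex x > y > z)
x^2 + 2*x*z + 2*y^2 - 2*z^2 - 1

1. Degree: the shape is more complex than any degree-1 surface, so deg p = 2.
2. From the axis intercepts and sections: the x-axis gridline crossings are at x ∈ {-1, 1}; it misses every integer gridline on the z-axis.
3. The integer polynomial consistent with all of this is the stated p.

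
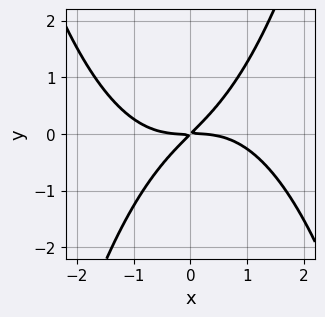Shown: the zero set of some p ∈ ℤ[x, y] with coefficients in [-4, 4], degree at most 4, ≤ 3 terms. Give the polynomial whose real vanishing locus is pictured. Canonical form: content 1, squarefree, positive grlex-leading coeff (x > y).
1. The degree is 4 — no degree-3 curve has this shape.
2. Against the integer gridlines: one x-axis crossing is at x = 0; one y-axis crossing is at y = 0.
3. The integer polynomial consistent with all of this is the stated p.

x^4 + 3*x*y - 3*y^2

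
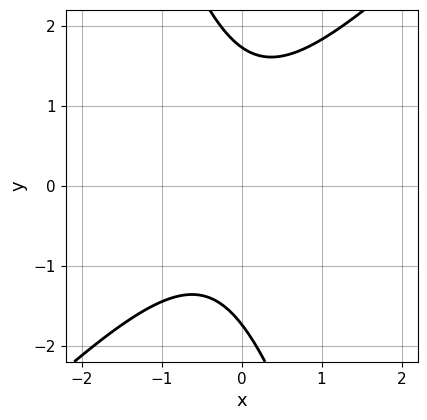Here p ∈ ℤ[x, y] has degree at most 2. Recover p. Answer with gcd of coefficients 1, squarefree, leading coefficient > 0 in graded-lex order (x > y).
3*x^2 - 2*x*y - y^2 + x + 3

deg p = 2.
Reading off the gridlines: it misses every integer gridline on the x-axis.
Assembling these constraints gives the stated polynomial.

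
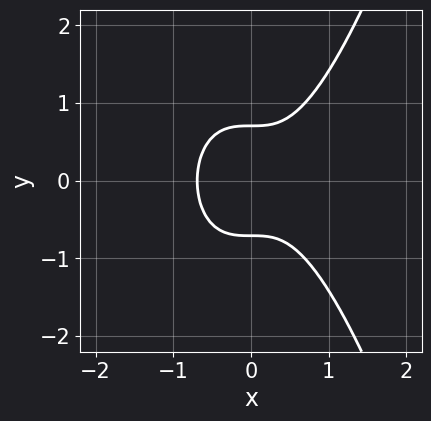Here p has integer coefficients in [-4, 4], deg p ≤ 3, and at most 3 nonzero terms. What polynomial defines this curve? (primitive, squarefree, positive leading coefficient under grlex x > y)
First, the degree is 3 — the shape is more complex than any degree-2 curve.
Next, symmetries: it's symmetric under y → −y, forcing even powers of y.
Finally, together with the visible shape, these determine p as stated.

3*x^3 - 2*y^2 + 1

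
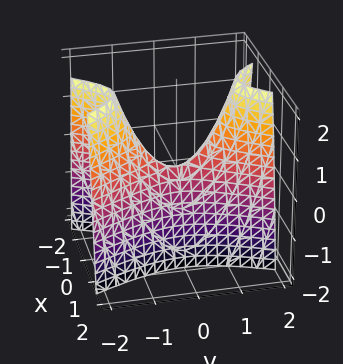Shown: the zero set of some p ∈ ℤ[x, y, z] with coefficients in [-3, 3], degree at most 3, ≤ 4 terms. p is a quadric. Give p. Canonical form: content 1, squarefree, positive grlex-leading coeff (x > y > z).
First, degree: a saddle surface; a quadric, so deg p = 2.
Then, symmetries: mirror symmetry y ↦ −y ⇒ only even powers of y; mirror symmetry x ↦ −x ⇒ only even powers of x.
Next, reading off the gridlines: one z-axis crossing is at z = 0; it crosses the x-axis at the gridline x = 0; one y-axis crossing is at y = 0.
Finally, matching integer coefficients to the picture gives p.

3*x^2 - y^2 + z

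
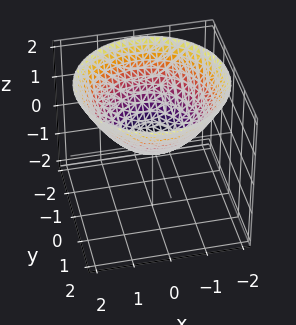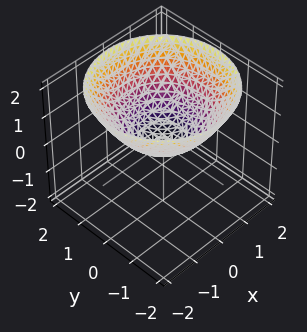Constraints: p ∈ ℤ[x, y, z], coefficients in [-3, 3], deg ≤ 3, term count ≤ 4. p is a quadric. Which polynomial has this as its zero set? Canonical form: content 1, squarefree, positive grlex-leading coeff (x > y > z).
Degree: a paraboloid; a quadric, so deg p = 2.
Symmetries: the z-axis is an axis of rotation, so x and y enter only as x² + y².
Reading off the gridlines: it crosses the x-axis at the gridline x = 0; it meets the y-axis at y = 0 (among the integer gridlines).
Putting this together gives p.

x^2 + y^2 - 2*z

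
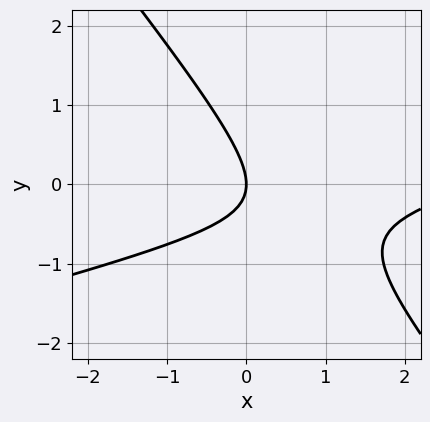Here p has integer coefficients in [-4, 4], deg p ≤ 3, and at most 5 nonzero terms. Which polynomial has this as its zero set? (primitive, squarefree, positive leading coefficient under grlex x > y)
Degree: the shape is more complex than any degree-1 curve, so deg p = 2.
Reading off the gridlines: one x-axis crossing is at x = 0; it crosses the y-axis at the gridline y = 0.
Together with the visible shape, these determine p as stated.

x^2 - 3*x*y - 3*y^2 - 3*x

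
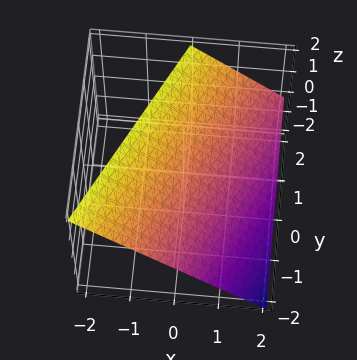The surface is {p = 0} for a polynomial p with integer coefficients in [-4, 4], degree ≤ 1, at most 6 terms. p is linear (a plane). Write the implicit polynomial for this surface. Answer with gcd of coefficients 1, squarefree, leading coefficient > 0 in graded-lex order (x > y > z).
2*x - y + 2*z - 2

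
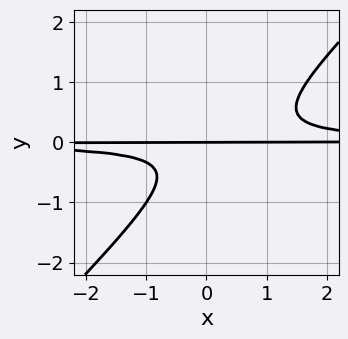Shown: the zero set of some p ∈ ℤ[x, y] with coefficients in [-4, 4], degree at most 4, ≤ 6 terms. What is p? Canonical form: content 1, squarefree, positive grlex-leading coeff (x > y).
3*x*y^2 - 3*y^3 - y^2 - y

(a) The degree is 3 — a generic line meets the curve in up to 3 points.
(b) Checking where it meets the axes: the visible x-axis segment lies entirely on the curve; it meets the y-axis at y = 0 (among the integer gridlines).
(c) These observations pin down the coefficients.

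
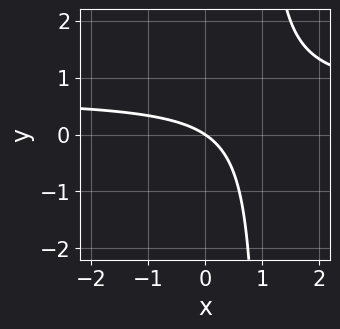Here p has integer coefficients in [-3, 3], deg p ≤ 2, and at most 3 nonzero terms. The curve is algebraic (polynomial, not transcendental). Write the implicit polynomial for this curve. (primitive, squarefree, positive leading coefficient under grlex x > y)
3*x*y - 2*x - 3*y

1. deg p = 2.
2. Checking where it meets the axes: one x-axis crossing is at x = 0; it meets the y-axis at y = 0 (among the integer gridlines).
3. Putting this together gives p.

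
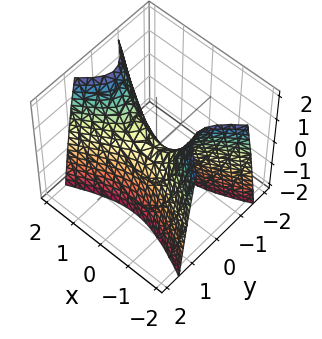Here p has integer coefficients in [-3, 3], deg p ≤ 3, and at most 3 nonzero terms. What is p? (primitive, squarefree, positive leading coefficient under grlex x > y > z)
(a) Degree: a hyperbolic paraboloid; a quadric, so deg p = 2.
(b) Symmetries: it's symmetric under y → −y, forcing even powers of y; mirror symmetry x ↦ −x ⇒ only even powers of x.
(c) Checking where it meets the axes: it crosses the x-axis at the gridline x = 0; it crosses the z-axis at the gridline z = 0.
(d) Putting this together gives p.

x^2 - 3*y^2 - z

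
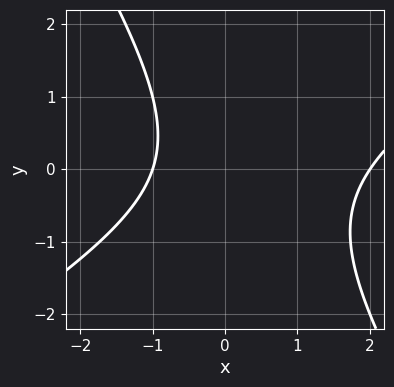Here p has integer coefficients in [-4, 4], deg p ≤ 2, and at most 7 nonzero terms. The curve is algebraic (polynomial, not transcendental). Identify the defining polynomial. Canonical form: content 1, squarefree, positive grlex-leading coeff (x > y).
x^2 - x*y - y^2 - x - 2

deg p = 2. A generic line meets the curve in up to 2 points.
Reading off the gridlines: it misses every integer gridline on the y-axis; the x-axis gridline crossings are at x ∈ {-1, 2}.
Matching integer coefficients to the picture gives p.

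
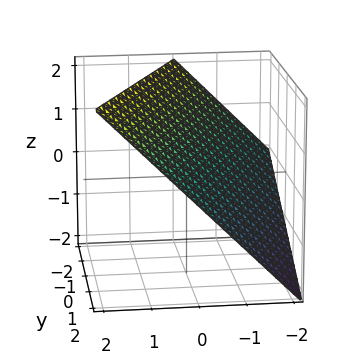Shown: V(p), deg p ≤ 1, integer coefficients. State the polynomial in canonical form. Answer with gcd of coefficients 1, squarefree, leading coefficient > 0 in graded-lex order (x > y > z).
2*x - y - 2*z + 2

(a) The degree is 1 — every cross-section is a straight line — this is a plane.
(b) Checking where it meets the axes: it crosses the x-axis at the gridline x = -1; it meets the y-axis at y = 2 (among the integer gridlines); one z-axis crossing is at z = 1.
(c) Putting this together gives p.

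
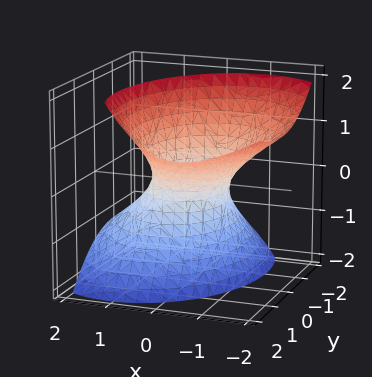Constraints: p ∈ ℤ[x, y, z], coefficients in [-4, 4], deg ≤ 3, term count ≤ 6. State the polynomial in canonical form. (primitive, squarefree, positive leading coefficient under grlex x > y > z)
(a) deg p = 2.
(b) From the visible intercepts: among the integer gridlines, it crosses the y-axis at y ∈ {-1, 1}; no z-intercept at any integer in the box.
(c) Solving for integer coefficients yields p as stated.

3*x^2 + 3*x*z + 2*y^2 - 2*y*z - 2*z^2 - 2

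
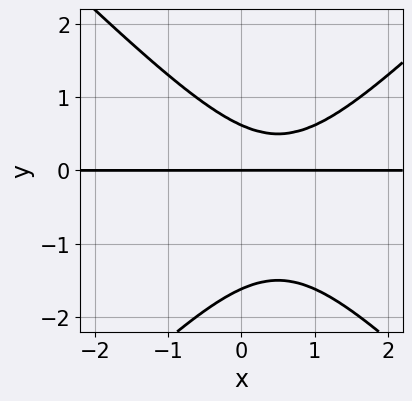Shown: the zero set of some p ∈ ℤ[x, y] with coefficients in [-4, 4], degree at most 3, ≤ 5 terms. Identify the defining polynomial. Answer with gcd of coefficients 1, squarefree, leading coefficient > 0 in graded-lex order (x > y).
(a) deg p = 3. A generic line meets the curve in up to 3 points.
(b) Checking where it meets the axes: every point of the x-axis in the box is on the curve; it crosses the y-axis at the gridline y = 0.
(c) Assembling these constraints gives the stated polynomial.

x^2*y - y^3 - x*y - y^2 + y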